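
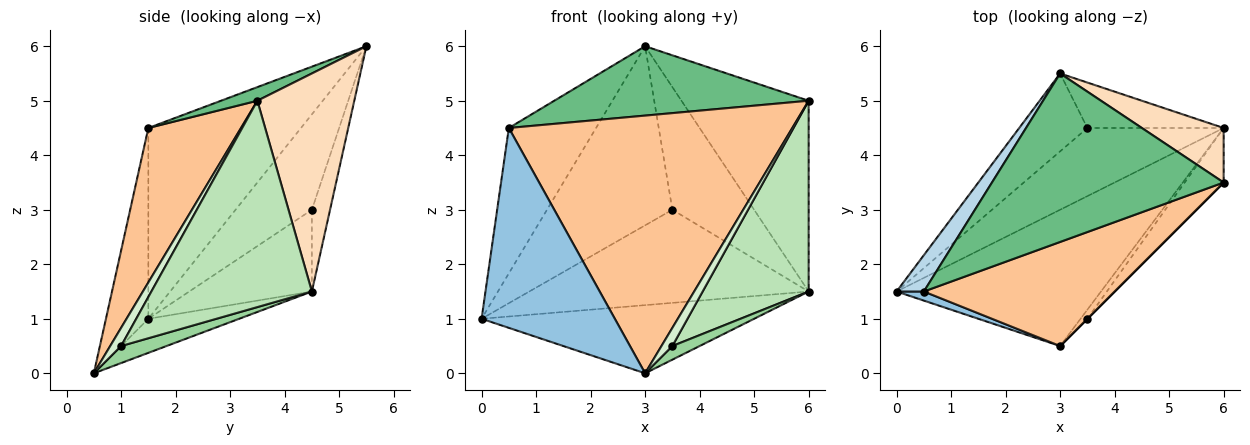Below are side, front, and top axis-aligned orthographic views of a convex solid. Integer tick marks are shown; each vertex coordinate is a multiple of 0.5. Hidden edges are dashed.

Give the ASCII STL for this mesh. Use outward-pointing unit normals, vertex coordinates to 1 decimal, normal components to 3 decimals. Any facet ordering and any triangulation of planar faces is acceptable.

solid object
 facet normal -0.147 0.442 -0.885
  outer loop
   vertex 3.0 0.5 0.0
   vertex 0.0 1.5 1.0
   vertex 6.0 4.5 1.5
  endloop
 endfacet
 facet normal -0.303 -0.952 0.043
  outer loop
   vertex 0.5 1.5 4.5
   vertex 0.0 1.5 1.0
   vertex 3.0 0.5 0.0
  endloop
 endfacet
 facet normal -0.862 0.492 0.123
  outer loop
   vertex 0.5 1.5 4.5
   vertex 3.0 5.5 6.0
   vertex 0.0 1.5 1.0
  endloop
 endfacet
 facet normal -0.334 0.761 -0.557
  outer loop
   vertex 3.5 4.5 3.0
   vertex 6.0 4.5 1.5
   vertex 0.0 1.5 1.0
  endloop
 endfacet
 facet normal -0.487 0.801 -0.348
  outer loop
   vertex 3.5 4.5 3.0
   vertex 0.0 1.5 1.0
   vertex 3.0 5.5 6.0
  endloop
 endfacet
 facet normal -0.204 0.918 -0.340
  outer loop
   vertex 3.5 4.5 3.0
   vertex 3.0 5.5 6.0
   vertex 6.0 4.5 1.5
  endloop
 endfacet
 facet normal 0.290 -0.887 0.358
  outer loop
   vertex 6.0 3.5 5.0
   vertex 0.5 1.5 4.5
   vertex 3.0 0.5 0.0
  endloop
 endfacet
 facet normal 0.591 0.776 0.222
  outer loop
   vertex 6.0 3.5 5.0
   vertex 6.0 4.5 1.5
   vertex 3.0 5.5 6.0
  endloop
 endfacet
 facet normal 0.054 -0.380 0.923
  outer loop
   vertex 6.0 3.5 5.0
   vertex 3.0 5.5 6.0
   vertex 0.5 1.5 4.5
  endloop
 endfacet
 facet normal 0.811 -0.487 -0.324
  outer loop
   vertex 3.5 1.0 0.5
   vertex 3.0 0.5 0.0
   vertex 6.0 4.5 1.5
  endloop
 endfacet
 facet normal 0.824 -0.544 -0.156
  outer loop
   vertex 3.5 1.0 0.5
   vertex 6.0 4.5 1.5
   vertex 6.0 3.5 5.0
  endloop
 endfacet
 facet normal 0.707 -0.707 0.000
  outer loop
   vertex 3.5 1.0 0.5
   vertex 6.0 3.5 5.0
   vertex 3.0 0.5 0.0
  endloop
 endfacet
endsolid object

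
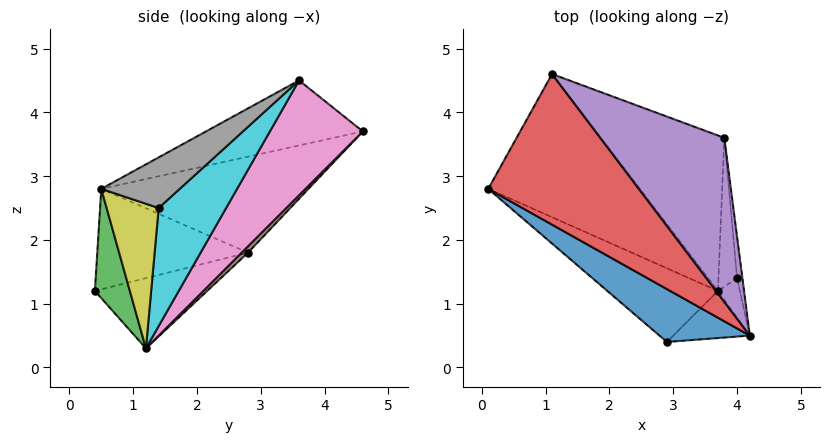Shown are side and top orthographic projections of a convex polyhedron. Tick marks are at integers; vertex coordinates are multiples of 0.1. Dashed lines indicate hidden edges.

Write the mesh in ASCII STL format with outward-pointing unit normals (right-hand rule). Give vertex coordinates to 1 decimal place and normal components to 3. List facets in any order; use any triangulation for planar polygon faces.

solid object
 facet normal -0.517 -0.719 0.465
  outer loop
   vertex 2.9 0.4 1.2
   vertex 4.2 0.5 2.8
   vertex 0.1 2.8 1.8
  endloop
 endfacet
 facet normal -0.495 -0.383 -0.780
  outer loop
   vertex 2.9 0.4 1.2
   vertex 0.1 2.8 1.8
   vertex 3.7 1.2 0.3
  endloop
 endfacet
 facet normal 0.462 -0.826 -0.324
  outer loop
   vertex 2.9 0.4 1.2
   vertex 3.7 1.2 0.3
   vertex 4.2 0.5 2.8
  endloop
 endfacet
 facet normal -0.463 -0.509 0.726
  outer loop
   vertex 1.1 4.6 3.7
   vertex 0.1 2.8 1.8
   vertex 4.2 0.5 2.8
  endloop
 endfacet
 facet normal -0.408 -0.479 0.777
  outer loop
   vertex 1.1 4.6 3.7
   vertex 4.2 0.5 2.8
   vertex 3.8 3.6 4.5
  endloop
 endfacet
 facet normal 0.029 0.718 -0.696
  outer loop
   vertex 1.1 4.6 3.7
   vertex 3.7 1.2 0.3
   vertex 0.1 2.8 1.8
  endloop
 endfacet
 facet normal 0.425 0.782 -0.457
  outer loop
   vertex 1.1 4.6 3.7
   vertex 3.8 3.6 4.5
   vertex 3.7 1.2 0.3
  endloop
 endfacet
 facet normal 0.978 0.183 -0.103
  outer loop
   vertex 4.0 1.4 2.5
   vertex 3.8 3.6 4.5
   vertex 4.2 0.5 2.8
  endloop
 endfacet
 facet normal 0.975 0.167 -0.148
  outer loop
   vertex 4.0 1.4 2.5
   vertex 4.2 0.5 2.8
   vertex 3.7 1.2 0.3
  endloop
 endfacet
 facet normal 0.962 0.225 -0.152
  outer loop
   vertex 4.0 1.4 2.5
   vertex 3.7 1.2 0.3
   vertex 3.8 3.6 4.5
  endloop
 endfacet
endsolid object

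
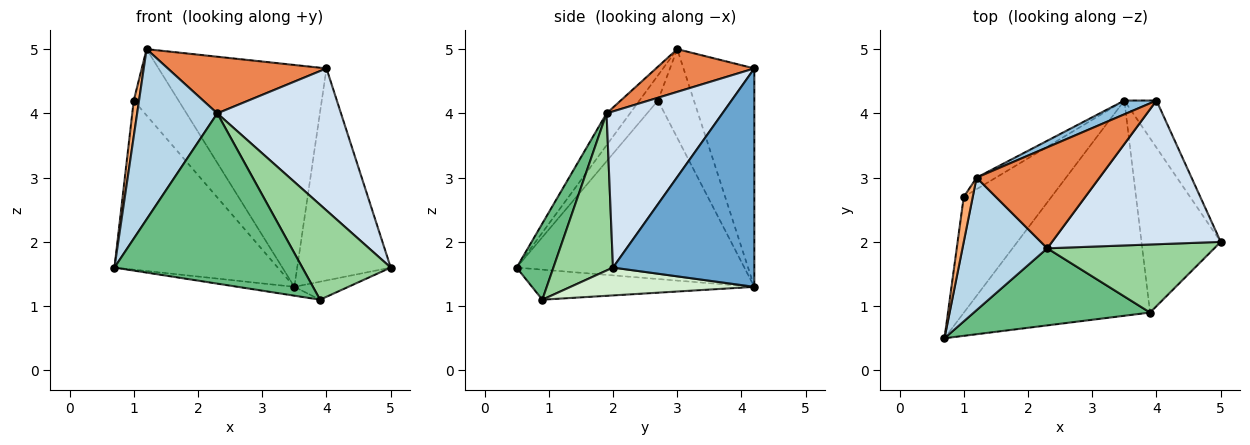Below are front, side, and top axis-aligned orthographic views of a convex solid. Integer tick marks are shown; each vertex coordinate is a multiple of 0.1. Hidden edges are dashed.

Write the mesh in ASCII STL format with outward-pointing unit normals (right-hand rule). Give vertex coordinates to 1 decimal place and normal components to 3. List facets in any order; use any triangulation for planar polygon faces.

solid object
 facet normal 0.828 0.548 -0.122
  outer loop
   vertex 3.5 4.2 1.3
   vertex 4.0 4.2 4.7
   vertex 5.0 2.0 1.6
  endloop
 endfacet
 facet normal -0.388 0.920 0.057
  outer loop
   vertex 3.5 4.2 1.3
   vertex 1.2 3.0 5.0
   vertex 4.0 4.2 4.7
  endloop
 endfacet
 facet normal -0.225 -0.769 0.598
  outer loop
   vertex 2.3 1.9 4.0
   vertex 1.2 3.0 5.0
   vertex 0.7 0.5 1.6
  endloop
 endfacet
 facet normal 0.550 -0.587 0.594
  outer loop
   vertex 2.3 1.9 4.0
   vertex 5.0 2.0 1.6
   vertex 4.0 4.2 4.7
  endloop
 endfacet
 facet normal 0.290 -0.468 0.834
  outer loop
   vertex 2.3 1.9 4.0
   vertex 4.0 4.2 4.7
   vertex 1.2 3.0 5.0
  endloop
 endfacet
 facet normal -0.909 -0.260 0.325
  outer loop
   vertex 1.0 2.7 4.2
   vertex 0.7 0.5 1.6
   vertex 1.2 3.0 5.0
  endloop
 endfacet
 facet normal -0.755 0.541 -0.371
  outer loop
   vertex 1.0 2.7 4.2
   vertex 3.5 4.2 1.3
   vertex 0.7 0.5 1.6
  endloop
 endfacet
 facet normal -0.620 0.773 -0.135
  outer loop
   vertex 1.0 2.7 4.2
   vertex 1.2 3.0 5.0
   vertex 3.5 4.2 1.3
  endloop
 endfacet
 facet normal 0.176 -0.897 0.406
  outer loop
   vertex 3.9 0.9 1.1
   vertex 2.3 1.9 4.0
   vertex 0.7 0.5 1.6
  endloop
 endfacet
 facet normal 0.481 -0.713 0.511
  outer loop
   vertex 3.9 0.9 1.1
   vertex 5.0 2.0 1.6
   vertex 2.3 1.9 4.0
  endloop
 endfacet
 facet normal -0.159 0.040 -0.986
  outer loop
   vertex 3.9 0.9 1.1
   vertex 0.7 0.5 1.6
   vertex 3.5 4.2 1.3
  endloop
 endfacet
 facet normal 0.330 0.097 -0.939
  outer loop
   vertex 3.9 0.9 1.1
   vertex 3.5 4.2 1.3
   vertex 5.0 2.0 1.6
  endloop
 endfacet
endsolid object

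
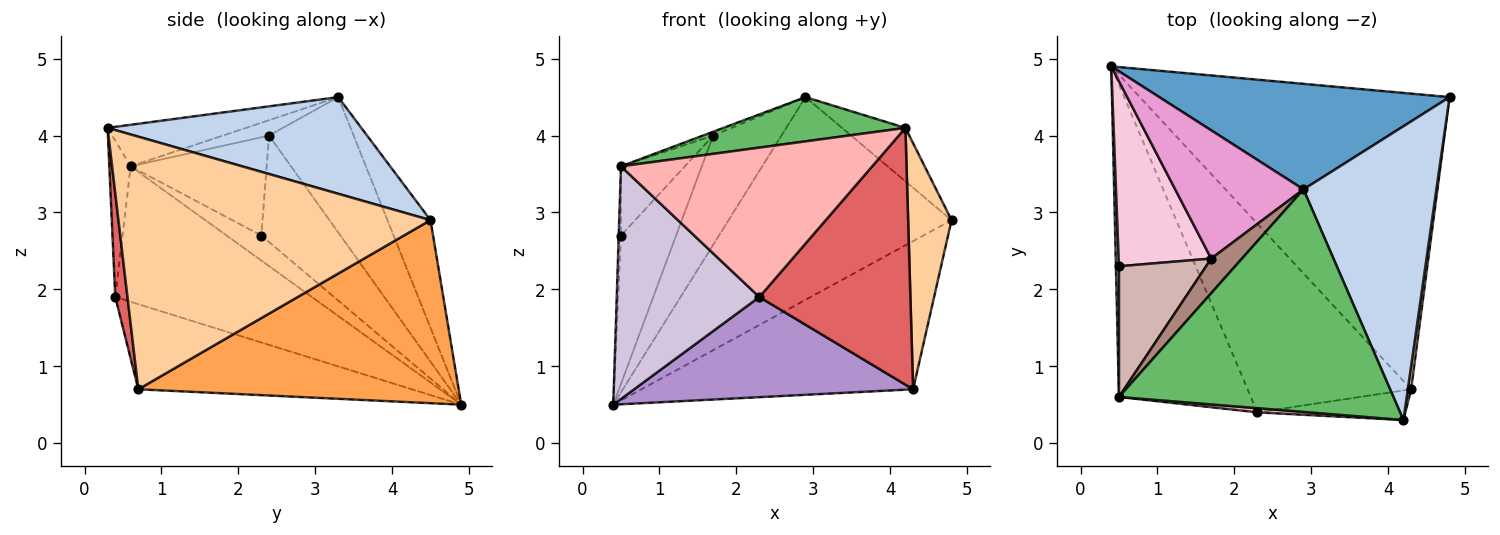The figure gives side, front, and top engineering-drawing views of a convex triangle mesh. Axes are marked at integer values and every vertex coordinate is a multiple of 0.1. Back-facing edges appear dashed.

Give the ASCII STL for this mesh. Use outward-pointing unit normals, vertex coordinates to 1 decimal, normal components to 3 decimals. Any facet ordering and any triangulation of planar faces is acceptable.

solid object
 facet normal -0.169 0.874 0.455
  outer loop
   vertex 2.9 3.3 4.5
   vertex 4.8 4.5 2.9
   vertex 0.4 4.9 0.5
  endloop
 endfacet
 facet normal 0.582 0.145 0.800
  outer loop
   vertex 2.9 3.3 4.5
   vertex 4.2 0.3 4.1
   vertex 4.8 4.5 2.9
  endloop
 endfacet
 facet normal 0.467 0.396 -0.790
  outer loop
   vertex 4.3 0.7 0.7
   vertex 0.4 4.9 0.5
   vertex 4.8 4.5 2.9
  endloop
 endfacet
 facet normal 0.990 -0.138 0.013
  outer loop
   vertex 4.3 0.7 0.7
   vertex 4.8 4.5 2.9
   vertex 4.2 0.3 4.1
  endloop
 endfacet
 facet normal -0.147 -0.193 0.970
  outer loop
   vertex 0.5 0.6 3.6
   vertex 4.2 0.3 4.1
   vertex 2.9 3.3 4.5
  endloop
 endfacet
 facet normal -0.991 0.064 0.120
  outer loop
   vertex 0.5 2.3 2.7
   vertex 0.4 4.9 0.5
   vertex 0.5 0.6 3.6
  endloop
 endfacet
 facet normal 0.080 -0.990 -0.114
  outer loop
   vertex 2.3 0.4 1.9
   vertex 4.3 0.7 0.7
   vertex 4.2 0.3 4.1
  endloop
 endfacet
 facet normal -0.085 -0.996 0.028
  outer loop
   vertex 2.3 0.4 1.9
   vertex 4.2 0.3 4.1
   vertex 0.5 0.6 3.6
  endloop
 endfacet
 facet normal -0.418 -0.426 -0.803
  outer loop
   vertex 2.3 0.4 1.9
   vertex 0.4 4.9 0.5
   vertex 4.3 0.7 0.7
  endloop
 endfacet
 facet normal -0.636 -0.461 -0.619
  outer loop
   vertex 2.3 0.4 1.9
   vertex 0.5 0.6 3.6
   vertex 0.4 4.9 0.5
  endloop
 endfacet
 facet normal -0.445 0.099 0.890
  outer loop
   vertex 1.7 2.4 4.0
   vertex 0.5 0.6 3.6
   vertex 2.9 3.3 4.5
  endloop
 endfacet
 facet normal -0.706 0.331 0.626
  outer loop
   vertex 1.7 2.4 4.0
   vertex 0.5 2.3 2.7
   vertex 0.5 0.6 3.6
  endloop
 endfacet
 facet normal -0.626 0.505 0.594
  outer loop
   vertex 1.7 2.4 4.0
   vertex 2.9 3.3 4.5
   vertex 0.4 4.9 0.5
  endloop
 endfacet
 facet normal -0.668 0.466 0.581
  outer loop
   vertex 1.7 2.4 4.0
   vertex 0.4 4.9 0.5
   vertex 0.5 2.3 2.7
  endloop
 endfacet
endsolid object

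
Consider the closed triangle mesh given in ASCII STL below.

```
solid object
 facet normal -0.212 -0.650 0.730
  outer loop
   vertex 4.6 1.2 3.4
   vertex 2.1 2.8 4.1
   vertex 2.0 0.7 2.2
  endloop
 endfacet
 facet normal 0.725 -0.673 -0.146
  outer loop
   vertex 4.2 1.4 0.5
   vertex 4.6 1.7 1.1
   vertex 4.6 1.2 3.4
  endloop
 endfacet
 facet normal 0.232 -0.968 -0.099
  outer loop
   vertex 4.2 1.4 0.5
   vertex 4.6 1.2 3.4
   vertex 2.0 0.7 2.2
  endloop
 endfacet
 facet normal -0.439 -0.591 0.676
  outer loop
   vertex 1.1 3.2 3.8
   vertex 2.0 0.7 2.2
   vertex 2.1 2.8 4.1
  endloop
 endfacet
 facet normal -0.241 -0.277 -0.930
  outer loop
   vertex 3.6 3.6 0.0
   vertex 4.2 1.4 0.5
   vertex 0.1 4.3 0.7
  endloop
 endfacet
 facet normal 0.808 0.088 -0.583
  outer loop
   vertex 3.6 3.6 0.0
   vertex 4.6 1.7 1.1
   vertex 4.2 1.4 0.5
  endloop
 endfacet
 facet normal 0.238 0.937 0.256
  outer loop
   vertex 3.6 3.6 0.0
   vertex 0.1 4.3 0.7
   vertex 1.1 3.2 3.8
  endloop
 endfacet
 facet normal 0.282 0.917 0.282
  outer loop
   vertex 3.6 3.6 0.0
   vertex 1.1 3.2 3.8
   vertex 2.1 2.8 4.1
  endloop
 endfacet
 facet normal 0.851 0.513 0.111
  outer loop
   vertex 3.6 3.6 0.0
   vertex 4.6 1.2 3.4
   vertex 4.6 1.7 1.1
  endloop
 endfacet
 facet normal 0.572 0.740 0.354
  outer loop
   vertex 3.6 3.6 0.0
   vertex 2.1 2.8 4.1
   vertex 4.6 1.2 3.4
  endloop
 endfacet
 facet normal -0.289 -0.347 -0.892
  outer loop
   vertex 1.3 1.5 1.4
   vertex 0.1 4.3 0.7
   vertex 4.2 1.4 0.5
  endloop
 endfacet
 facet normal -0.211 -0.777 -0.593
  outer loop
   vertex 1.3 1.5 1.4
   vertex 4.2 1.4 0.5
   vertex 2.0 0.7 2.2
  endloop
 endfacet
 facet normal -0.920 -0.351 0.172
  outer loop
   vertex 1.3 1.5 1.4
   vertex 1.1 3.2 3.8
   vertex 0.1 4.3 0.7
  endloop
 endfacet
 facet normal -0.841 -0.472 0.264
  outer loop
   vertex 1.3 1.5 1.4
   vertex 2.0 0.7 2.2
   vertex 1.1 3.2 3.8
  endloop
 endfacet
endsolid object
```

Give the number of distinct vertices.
9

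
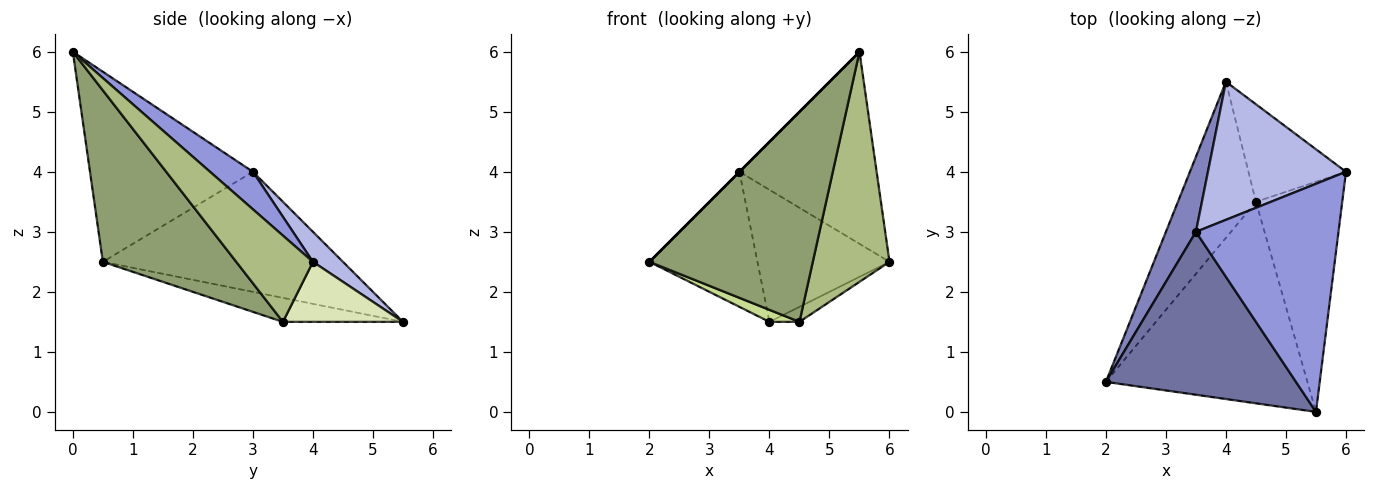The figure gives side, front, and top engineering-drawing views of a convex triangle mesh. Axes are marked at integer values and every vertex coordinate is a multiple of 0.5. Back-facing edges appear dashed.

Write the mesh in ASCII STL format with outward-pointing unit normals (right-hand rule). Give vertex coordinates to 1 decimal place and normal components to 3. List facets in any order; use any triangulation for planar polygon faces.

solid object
 facet normal -0.707 0.000 0.707
  outer loop
   vertex 3.5 3.0 4.0
   vertex 2.0 0.5 2.5
   vertex 5.5 0.0 6.0
  endloop
 endfacet
 facet normal -0.889 0.400 0.222
  outer loop
   vertex 3.5 3.0 4.0
   vertex 4.0 5.5 1.5
   vertex 2.0 0.5 2.5
  endloop
 endfacet
 facet normal 0.197 0.631 0.750
  outer loop
   vertex 3.5 3.0 4.0
   vertex 5.5 0.0 6.0
   vertex 6.0 4.0 2.5
  endloop
 endfacet
 facet normal 0.155 0.683 0.714
  outer loop
   vertex 3.5 3.0 4.0
   vertex 6.0 4.0 2.5
   vertex 4.0 5.5 1.5
  endloop
 endfacet
 facet normal 0.508 -0.622 -0.596
  outer loop
   vertex 4.5 3.5 1.5
   vertex 5.5 0.0 6.0
   vertex 2.0 0.5 2.5
  endloop
 endfacet
 facet normal 0.577 -0.577 -0.577
  outer loop
   vertex 4.5 3.5 1.5
   vertex 6.0 4.0 2.5
   vertex 5.5 0.0 6.0
  endloop
 endfacet
 facet normal -0.293 -0.073 -0.953
  outer loop
   vertex 4.5 3.5 1.5
   vertex 2.0 0.5 2.5
   vertex 4.0 5.5 1.5
  endloop
 endfacet
 facet normal 0.520 0.130 -0.844
  outer loop
   vertex 4.5 3.5 1.5
   vertex 4.0 5.5 1.5
   vertex 6.0 4.0 2.5
  endloop
 endfacet
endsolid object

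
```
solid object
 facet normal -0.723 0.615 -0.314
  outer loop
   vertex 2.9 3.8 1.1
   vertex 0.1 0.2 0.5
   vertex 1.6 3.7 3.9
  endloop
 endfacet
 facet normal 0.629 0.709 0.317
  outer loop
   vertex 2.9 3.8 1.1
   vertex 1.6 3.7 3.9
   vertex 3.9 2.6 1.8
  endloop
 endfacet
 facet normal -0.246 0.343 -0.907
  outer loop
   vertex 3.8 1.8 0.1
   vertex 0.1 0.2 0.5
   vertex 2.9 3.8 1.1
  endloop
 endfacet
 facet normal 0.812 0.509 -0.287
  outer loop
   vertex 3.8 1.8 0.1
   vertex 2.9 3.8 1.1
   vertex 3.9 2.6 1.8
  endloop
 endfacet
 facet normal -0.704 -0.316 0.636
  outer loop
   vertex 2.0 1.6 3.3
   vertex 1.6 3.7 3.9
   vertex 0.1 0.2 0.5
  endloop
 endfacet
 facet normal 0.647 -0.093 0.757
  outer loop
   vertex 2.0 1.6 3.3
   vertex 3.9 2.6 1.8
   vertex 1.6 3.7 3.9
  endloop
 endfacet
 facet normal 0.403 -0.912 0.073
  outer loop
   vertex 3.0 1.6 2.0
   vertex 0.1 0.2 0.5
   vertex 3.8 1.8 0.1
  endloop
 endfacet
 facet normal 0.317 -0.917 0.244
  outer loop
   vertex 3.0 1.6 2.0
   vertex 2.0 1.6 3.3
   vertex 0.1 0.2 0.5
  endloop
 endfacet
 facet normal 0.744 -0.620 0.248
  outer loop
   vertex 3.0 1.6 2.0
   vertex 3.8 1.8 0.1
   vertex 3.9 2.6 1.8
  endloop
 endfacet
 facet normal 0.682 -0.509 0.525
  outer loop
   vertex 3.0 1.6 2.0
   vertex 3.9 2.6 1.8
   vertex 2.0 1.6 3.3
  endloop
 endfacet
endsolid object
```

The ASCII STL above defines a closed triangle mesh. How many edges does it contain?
15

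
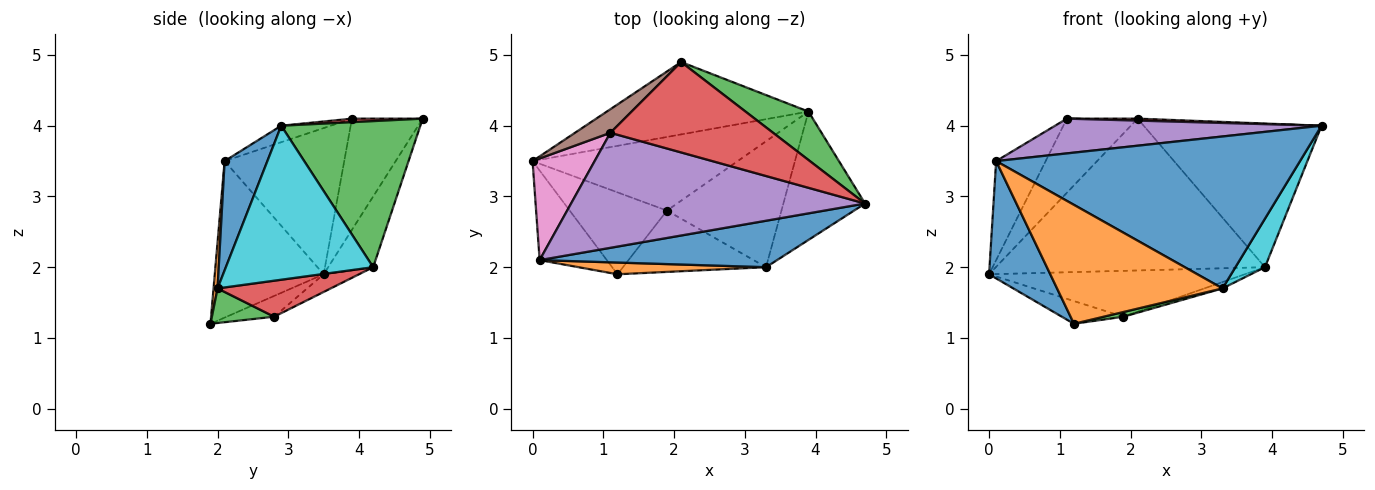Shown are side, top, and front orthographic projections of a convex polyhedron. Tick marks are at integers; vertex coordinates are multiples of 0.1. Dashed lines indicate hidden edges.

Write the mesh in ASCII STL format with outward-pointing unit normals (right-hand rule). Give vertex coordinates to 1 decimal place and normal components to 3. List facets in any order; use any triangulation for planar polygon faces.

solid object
 facet normal -0.816 -0.459 -0.351
  outer loop
   vertex 0.1 2.1 3.5
   vertex 0.0 3.5 1.9
   vertex 1.2 1.9 1.2
  endloop
 endfacet
 facet normal -0.149 0.893 -0.425
  outer loop
   vertex 3.9 4.2 2.0
   vertex 0.0 3.5 1.9
   vertex 2.1 4.9 4.1
  endloop
 endfacet
 facet normal 0.595 0.761 0.257
  outer loop
   vertex 3.9 4.2 2.0
   vertex 2.1 4.9 4.1
   vertex 4.7 2.9 4.0
  endloop
 endfacet
 facet normal 0.022 -0.022 1.000
  outer loop
   vertex 1.1 3.9 4.1
   vertex 4.7 2.9 4.0
   vertex 2.1 4.9 4.1
  endloop
 endfacet
 facet normal -0.054 -0.289 0.956
  outer loop
   vertex 1.1 3.9 4.1
   vertex 0.1 2.1 3.5
   vertex 4.7 2.9 4.0
  endloop
 endfacet
 facet normal -0.690 0.690 0.220
  outer loop
   vertex 1.1 3.9 4.1
   vertex 2.1 4.9 4.1
   vertex 0.0 3.5 1.9
  endloop
 endfacet
 facet normal -0.860 0.356 0.365
  outer loop
   vertex 1.1 3.9 4.1
   vertex 0.0 3.5 1.9
   vertex 0.1 2.1 3.5
  endloop
 endfacet
 facet normal -0.202 0.262 -0.944
  outer loop
   vertex 1.9 2.8 1.3
   vertex 1.2 1.9 1.2
   vertex 0.0 3.5 1.9
  endloop
 endfacet
 facet normal -0.073 0.527 -0.846
  outer loop
   vertex 1.9 2.8 1.3
   vertex 0.0 3.5 1.9
   vertex 3.9 4.2 2.0
  endloop
 endfacet
 facet normal 0.870 -0.174 -0.461
  outer loop
   vertex 3.3 2.0 1.7
   vertex 3.9 4.2 2.0
   vertex 4.7 2.9 4.0
  endloop
 endfacet
 facet normal 0.133 -0.948 0.290
  outer loop
   vertex 3.3 2.0 1.7
   vertex 4.7 2.9 4.0
   vertex 0.1 2.1 3.5
  endloop
 endfacet
 facet normal 0.024 -0.995 0.098
  outer loop
   vertex 3.3 2.0 1.7
   vertex 0.1 2.1 3.5
   vertex 1.2 1.9 1.2
  endloop
 endfacet
 facet normal 0.234 -0.075 -0.969
  outer loop
   vertex 3.3 2.0 1.7
   vertex 1.2 1.9 1.2
   vertex 1.9 2.8 1.3
  endloop
 endfacet
 facet normal 0.300 0.048 -0.953
  outer loop
   vertex 3.3 2.0 1.7
   vertex 1.9 2.8 1.3
   vertex 3.9 4.2 2.0
  endloop
 endfacet
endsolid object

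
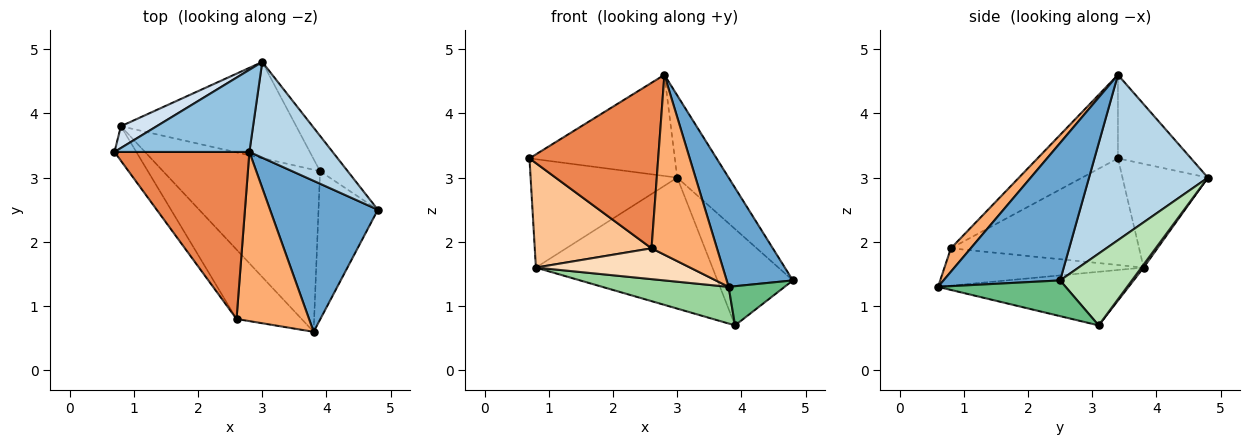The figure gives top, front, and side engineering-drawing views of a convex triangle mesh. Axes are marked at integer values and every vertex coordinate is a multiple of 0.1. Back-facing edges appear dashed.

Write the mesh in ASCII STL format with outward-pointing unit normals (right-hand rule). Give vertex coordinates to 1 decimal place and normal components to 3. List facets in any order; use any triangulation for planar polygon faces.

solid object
 facet normal 0.718 -0.408 0.564
  outer loop
   vertex 2.8 3.4 4.6
   vertex 3.8 0.6 1.3
   vertex 4.8 2.5 1.4
  endloop
 endfacet
 facet normal -0.364 0.723 0.587
  outer loop
   vertex 3.0 4.8 3.0
   vertex 0.7 3.4 3.3
   vertex 2.8 3.4 4.6
  endloop
 endfacet
 facet normal 0.833 0.360 0.419
  outer loop
   vertex 3.0 4.8 3.0
   vertex 2.8 3.4 4.6
   vertex 4.8 2.5 1.4
  endloop
 endfacet
 facet normal -0.496 0.851 0.171
  outer loop
   vertex 0.8 3.8 1.6
   vertex 0.7 3.4 3.3
   vertex 3.0 4.8 3.0
  endloop
 endfacet
 facet normal -0.403 -0.644 0.650
  outer loop
   vertex 2.6 0.8 1.9
   vertex 2.8 3.4 4.6
   vertex 0.7 3.4 3.3
  endloop
 endfacet
 facet normal 0.216 -0.711 0.669
  outer loop
   vertex 2.6 0.8 1.9
   vertex 3.8 0.6 1.3
   vertex 2.8 3.4 4.6
  endloop
 endfacet
 facet normal -0.837 -0.519 -0.171
  outer loop
   vertex 2.6 0.8 1.9
   vertex 0.7 3.4 3.3
   vertex 0.8 3.8 1.6
  endloop
 endfacet
 facet normal -0.465 -0.360 -0.809
  outer loop
   vertex 2.6 0.8 1.9
   vertex 0.8 3.8 1.6
   vertex 3.8 0.6 1.3
  endloop
 endfacet
 facet normal 0.503 -0.221 -0.836
  outer loop
   vertex 3.9 3.1 0.7
   vertex 4.8 2.5 1.4
   vertex 3.8 0.6 1.3
  endloop
 endfacet
 facet normal -0.316 -0.209 -0.925
  outer loop
   vertex 3.9 3.1 0.7
   vertex 3.8 0.6 1.3
   vertex 0.8 3.8 1.6
  endloop
 endfacet
 facet normal 0.666 0.700 -0.257
  outer loop
   vertex 3.9 3.1 0.7
   vertex 3.0 4.8 3.0
   vertex 4.8 2.5 1.4
  endloop
 endfacet
 facet normal 0.010 0.806 -0.592
  outer loop
   vertex 3.9 3.1 0.7
   vertex 0.8 3.8 1.6
   vertex 3.0 4.8 3.0
  endloop
 endfacet
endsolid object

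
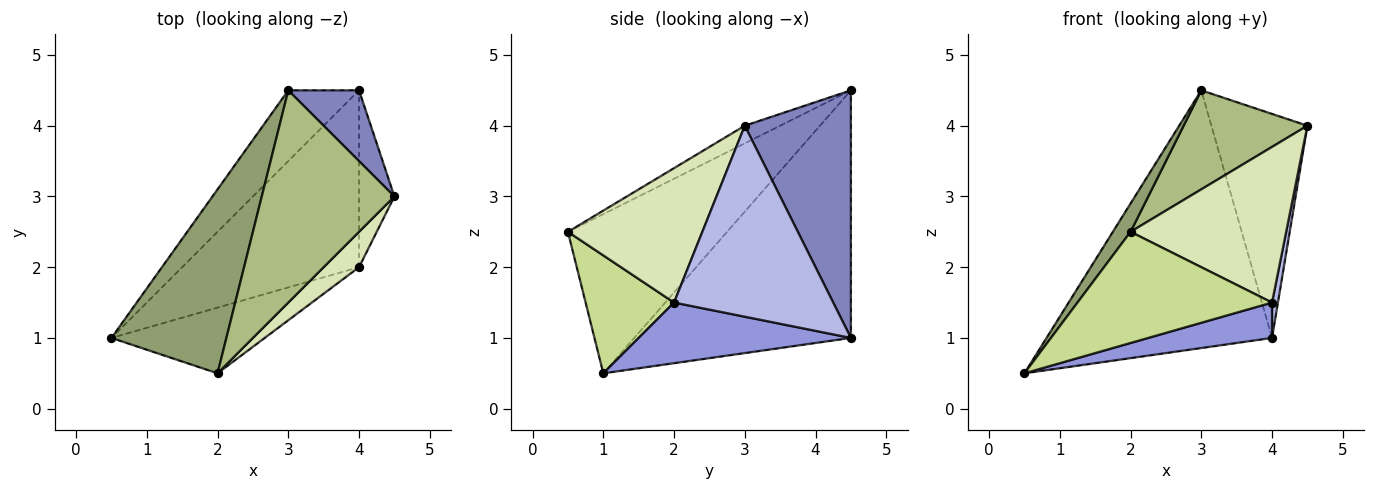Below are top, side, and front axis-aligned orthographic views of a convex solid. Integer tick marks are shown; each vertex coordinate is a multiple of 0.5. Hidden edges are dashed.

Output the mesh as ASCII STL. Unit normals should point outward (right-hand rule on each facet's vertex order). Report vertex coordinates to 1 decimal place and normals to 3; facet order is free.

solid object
 facet normal -0.680 0.707 -0.194
  outer loop
   vertex 4.0 4.5 1.0
   vertex 0.5 1.0 0.5
   vertex 3.0 4.5 4.5
  endloop
 endfacet
 facet normal 0.725 0.656 0.207
  outer loop
   vertex 4.0 4.5 1.0
   vertex 3.0 4.5 4.5
   vertex 4.5 3.0 4.0
  endloop
 endfacet
 facet normal 0.319 -0.186 -0.929
  outer loop
   vertex 4.0 2.0 1.5
   vertex 0.5 1.0 0.5
   vertex 4.0 4.5 1.0
  endloop
 endfacet
 facet normal 0.983 -0.036 -0.182
  outer loop
   vertex 4.0 2.0 1.5
   vertex 4.0 4.5 1.0
   vertex 4.5 3.0 4.0
  endloop
 endfacet
 facet normal -0.807 -0.090 0.583
  outer loop
   vertex 2.0 0.5 2.5
   vertex 3.0 4.5 4.5
   vertex 0.5 1.0 0.5
  endloop
 endfacet
 facet normal -0.120 -0.420 0.900
  outer loop
   vertex 2.0 0.5 2.5
   vertex 4.5 3.0 4.0
   vertex 3.0 4.5 4.5
  endloop
 endfacet
 facet normal 0.364 -0.802 -0.474
  outer loop
   vertex 2.0 0.5 2.5
   vertex 0.5 1.0 0.5
   vertex 4.0 2.0 1.5
  endloop
 endfacet
 facet normal 0.644 -0.746 0.170
  outer loop
   vertex 2.0 0.5 2.5
   vertex 4.0 2.0 1.5
   vertex 4.5 3.0 4.0
  endloop
 endfacet
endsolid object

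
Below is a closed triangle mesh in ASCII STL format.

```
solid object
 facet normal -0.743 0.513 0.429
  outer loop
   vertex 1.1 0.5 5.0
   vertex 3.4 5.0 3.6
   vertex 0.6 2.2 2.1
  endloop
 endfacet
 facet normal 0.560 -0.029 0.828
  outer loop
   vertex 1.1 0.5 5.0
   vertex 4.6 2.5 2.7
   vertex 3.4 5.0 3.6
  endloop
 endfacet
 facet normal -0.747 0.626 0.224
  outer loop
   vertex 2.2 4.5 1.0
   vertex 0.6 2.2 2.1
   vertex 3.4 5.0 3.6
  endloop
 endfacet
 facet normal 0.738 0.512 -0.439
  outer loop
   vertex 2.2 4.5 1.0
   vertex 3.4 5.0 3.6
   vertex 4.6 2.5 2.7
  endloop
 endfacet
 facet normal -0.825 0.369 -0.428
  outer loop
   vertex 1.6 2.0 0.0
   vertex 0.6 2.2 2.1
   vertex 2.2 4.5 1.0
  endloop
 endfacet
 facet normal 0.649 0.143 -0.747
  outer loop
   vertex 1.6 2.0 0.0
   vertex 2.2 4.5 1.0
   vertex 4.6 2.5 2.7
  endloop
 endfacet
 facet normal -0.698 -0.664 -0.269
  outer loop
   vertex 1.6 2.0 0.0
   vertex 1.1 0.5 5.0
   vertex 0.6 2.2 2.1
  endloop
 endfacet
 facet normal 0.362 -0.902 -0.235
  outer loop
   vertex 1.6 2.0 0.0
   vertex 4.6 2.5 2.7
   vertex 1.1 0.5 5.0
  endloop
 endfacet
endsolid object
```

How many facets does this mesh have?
8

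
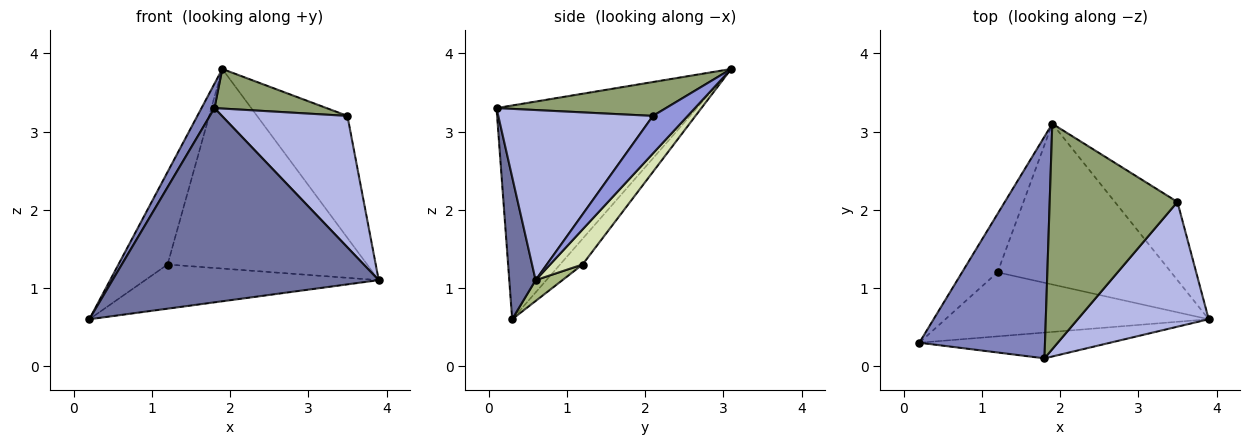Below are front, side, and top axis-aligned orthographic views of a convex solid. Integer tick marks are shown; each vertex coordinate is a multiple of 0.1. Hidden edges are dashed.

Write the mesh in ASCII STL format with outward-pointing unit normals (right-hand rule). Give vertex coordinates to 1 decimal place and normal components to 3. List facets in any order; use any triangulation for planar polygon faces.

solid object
 facet normal 0.098 -0.987 -0.131
  outer loop
   vertex 1.8 0.1 3.3
   vertex 0.2 0.3 0.6
   vertex 3.9 0.6 1.1
  endloop
 endfacet
 facet normal -0.861 -0.056 0.506
  outer loop
   vertex 1.8 0.1 3.3
   vertex 1.9 3.1 3.8
   vertex 0.2 0.3 0.6
  endloop
 endfacet
 facet normal 0.308 0.801 -0.513
  outer loop
   vertex 3.5 2.1 3.2
   vertex 3.9 0.6 1.1
   vertex 1.9 3.1 3.8
  endloop
 endfacet
 facet normal 0.666 -0.541 0.513
  outer loop
   vertex 3.5 2.1 3.2
   vertex 1.8 0.1 3.3
   vertex 3.9 0.6 1.1
  endloop
 endfacet
 facet normal 0.253 -0.167 0.953
  outer loop
   vertex 3.5 2.1 3.2
   vertex 1.9 3.1 3.8
   vertex 1.8 0.1 3.3
  endloop
 endfacet
 facet normal 0.065 0.567 -0.821
  outer loop
   vertex 1.2 1.2 1.3
   vertex 3.9 0.6 1.1
   vertex 0.2 0.3 0.6
  endloop
 endfacet
 facet normal -0.361 0.788 -0.498
  outer loop
   vertex 1.2 1.2 1.3
   vertex 0.2 0.3 0.6
   vertex 1.9 3.1 3.8
  endloop
 endfacet
 facet normal 0.126 0.773 -0.622
  outer loop
   vertex 1.2 1.2 1.3
   vertex 1.9 3.1 3.8
   vertex 3.9 0.6 1.1
  endloop
 endfacet
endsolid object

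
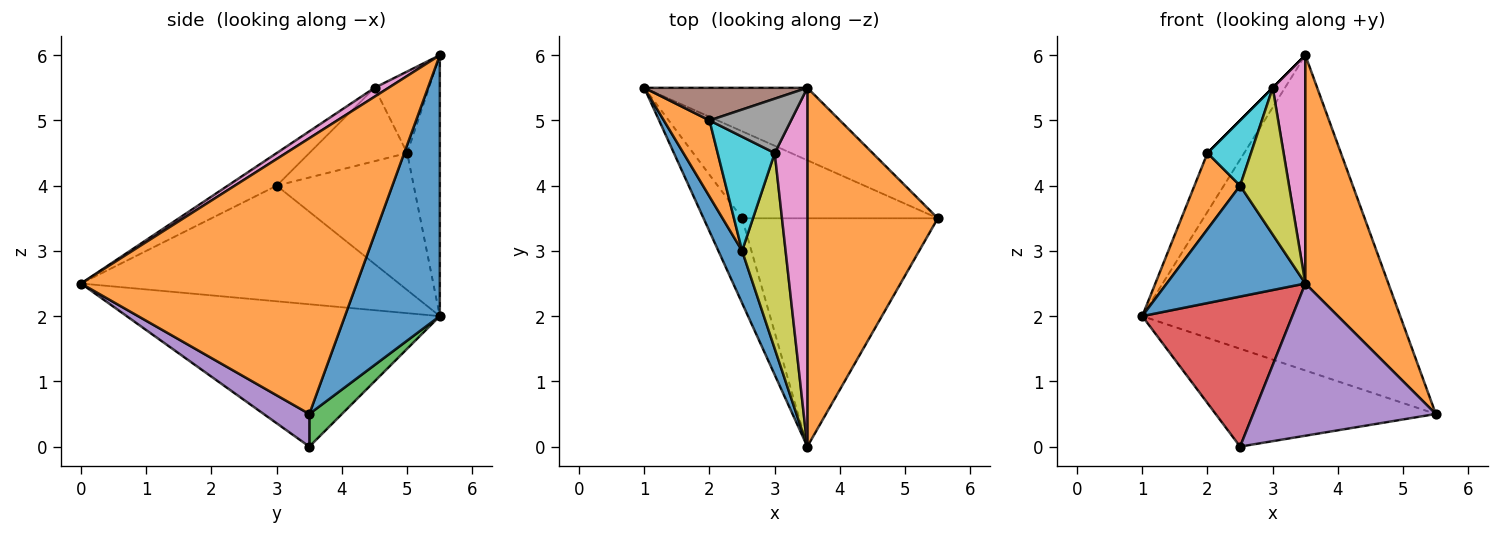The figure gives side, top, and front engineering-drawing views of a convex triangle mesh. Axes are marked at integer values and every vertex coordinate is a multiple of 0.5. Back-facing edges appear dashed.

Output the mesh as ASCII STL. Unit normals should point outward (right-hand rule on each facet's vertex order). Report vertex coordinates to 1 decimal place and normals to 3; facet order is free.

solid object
 facet normal 0.337 0.917 -0.211
  outer loop
   vertex 3.5 5.5 6.0
   vertex 5.5 3.5 0.5
   vertex 1.0 5.5 2.0
  endloop
 endfacet
 facet normal 0.872 -0.263 0.413
  outer loop
   vertex 3.5 5.5 6.0
   vertex 3.5 0.0 2.5
   vertex 5.5 3.5 0.5
  endloop
 endfacet
 facet normal 0.110 0.743 -0.660
  outer loop
   vertex 2.5 3.5 0.0
   vertex 1.0 5.5 2.0
   vertex 5.5 3.5 0.5
  endloop
 endfacet
 facet normal -0.876 -0.420 -0.237
  outer loop
   vertex 2.5 3.5 0.0
   vertex 3.5 0.0 2.5
   vertex 1.0 5.5 2.0
  endloop
 endfacet
 facet normal 0.137 -0.549 -0.824
  outer loop
   vertex 2.5 3.5 0.0
   vertex 5.5 3.5 0.5
   vertex 3.5 0.0 2.5
  endloop
 endfacet
 facet normal -0.614 0.690 0.383
  outer loop
   vertex 2.0 5.0 4.5
   vertex 3.5 5.5 6.0
   vertex 1.0 5.5 2.0
  endloop
 endfacet
 facet normal 0.224 -0.523 0.822
  outer loop
   vertex 3.0 4.5 5.5
   vertex 3.5 0.0 2.5
   vertex 3.5 5.5 6.0
  endloop
 endfacet
 facet normal -0.707 0.000 0.707
  outer loop
   vertex 3.0 4.5 5.5
   vertex 3.5 5.5 6.0
   vertex 2.0 5.0 4.5
  endloop
 endfacet
 facet normal -0.514 -0.514 0.686
  outer loop
   vertex 2.5 3.0 4.0
   vertex 3.5 0.0 2.5
   vertex 3.0 4.5 5.5
  endloop
 endfacet
 facet normal -0.745 -0.331 0.579
  outer loop
   vertex 2.5 3.0 4.0
   vertex 3.0 4.5 5.5
   vertex 2.0 5.0 4.5
  endloop
 endfacet
 facet normal -0.901 -0.393 0.185
  outer loop
   vertex 2.5 3.0 4.0
   vertex 1.0 5.5 2.0
   vertex 3.5 0.0 2.5
  endloop
 endfacet
 facet normal -0.905 -0.302 0.302
  outer loop
   vertex 2.5 3.0 4.0
   vertex 2.0 5.0 4.5
   vertex 1.0 5.5 2.0
  endloop
 endfacet
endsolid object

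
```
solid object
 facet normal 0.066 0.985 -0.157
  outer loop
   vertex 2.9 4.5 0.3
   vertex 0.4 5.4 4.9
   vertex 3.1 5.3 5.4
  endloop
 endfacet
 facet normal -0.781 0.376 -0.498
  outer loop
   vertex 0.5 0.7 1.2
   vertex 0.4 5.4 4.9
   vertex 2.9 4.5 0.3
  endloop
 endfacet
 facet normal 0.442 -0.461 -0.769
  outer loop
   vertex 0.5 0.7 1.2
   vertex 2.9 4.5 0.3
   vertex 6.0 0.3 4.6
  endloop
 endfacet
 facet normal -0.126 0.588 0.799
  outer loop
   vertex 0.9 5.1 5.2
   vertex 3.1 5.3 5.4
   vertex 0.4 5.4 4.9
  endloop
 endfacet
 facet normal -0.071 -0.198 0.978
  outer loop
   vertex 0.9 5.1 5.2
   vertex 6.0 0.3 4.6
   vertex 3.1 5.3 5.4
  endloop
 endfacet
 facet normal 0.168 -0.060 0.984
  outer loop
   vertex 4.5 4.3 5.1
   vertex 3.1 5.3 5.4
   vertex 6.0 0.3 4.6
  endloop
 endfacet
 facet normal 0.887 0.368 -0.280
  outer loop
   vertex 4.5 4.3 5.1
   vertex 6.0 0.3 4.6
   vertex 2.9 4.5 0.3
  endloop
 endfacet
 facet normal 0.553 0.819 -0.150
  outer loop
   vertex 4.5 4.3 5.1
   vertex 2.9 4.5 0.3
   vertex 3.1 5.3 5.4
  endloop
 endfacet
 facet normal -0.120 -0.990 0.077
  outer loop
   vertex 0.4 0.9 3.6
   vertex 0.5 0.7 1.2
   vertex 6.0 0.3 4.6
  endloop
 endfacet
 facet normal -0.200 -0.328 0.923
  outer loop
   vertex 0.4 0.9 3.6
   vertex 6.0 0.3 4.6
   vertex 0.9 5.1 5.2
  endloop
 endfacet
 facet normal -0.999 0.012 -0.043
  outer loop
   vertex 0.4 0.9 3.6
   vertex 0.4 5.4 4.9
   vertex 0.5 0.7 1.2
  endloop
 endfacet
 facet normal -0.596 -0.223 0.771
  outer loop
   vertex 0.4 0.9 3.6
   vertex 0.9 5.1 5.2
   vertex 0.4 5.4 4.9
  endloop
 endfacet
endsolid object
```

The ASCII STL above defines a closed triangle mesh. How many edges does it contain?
18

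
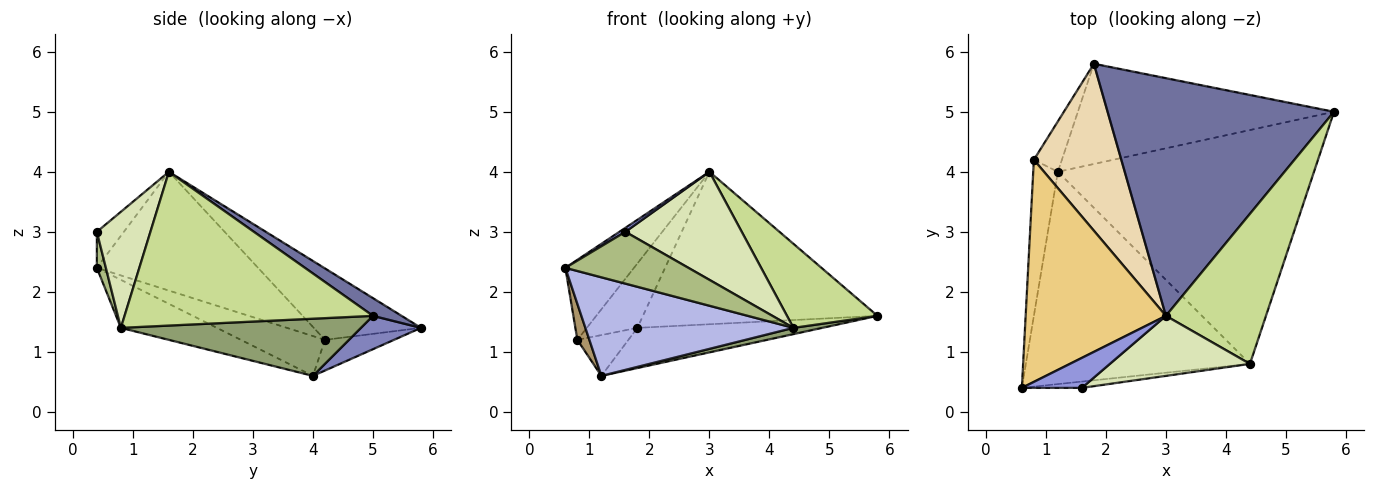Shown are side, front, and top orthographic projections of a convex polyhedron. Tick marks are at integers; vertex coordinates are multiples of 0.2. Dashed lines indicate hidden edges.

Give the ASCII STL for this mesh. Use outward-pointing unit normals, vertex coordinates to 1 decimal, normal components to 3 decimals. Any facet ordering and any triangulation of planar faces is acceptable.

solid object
 facet normal 0.066 0.539 0.840
  outer loop
   vertex 3.0 1.6 4.0
   vertex 5.8 5.0 1.6
   vertex 1.8 5.8 1.4
  endloop
 endfacet
 facet normal 0.120 0.370 -0.921
  outer loop
   vertex 1.2 4.0 0.6
   vertex 1.8 5.8 1.4
   vertex 5.8 5.0 1.6
  endloop
 endfacet
 facet normal -0.511 -0.114 0.852
  outer loop
   vertex 1.6 0.4 3.0
   vertex 3.0 1.6 4.0
   vertex 0.6 0.4 2.4
  endloop
 endfacet
 facet normal -0.191 -0.413 -0.890
  outer loop
   vertex 4.4 0.8 1.4
   vertex 0.6 0.4 2.4
   vertex 1.2 4.0 0.6
  endloop
 endfacet
 facet normal 0.218 -0.026 -0.976
  outer loop
   vertex 4.4 0.8 1.4
   vertex 1.2 4.0 0.6
   vertex 5.8 5.0 1.6
  endloop
 endfacet
 facet normal 0.072 -0.990 -0.121
  outer loop
   vertex 4.4 0.8 1.4
   vertex 1.6 0.4 3.0
   vertex 0.6 0.4 2.4
  endloop
 endfacet
 facet normal 0.802 -0.292 0.522
  outer loop
   vertex 4.4 0.8 1.4
   vertex 5.8 5.0 1.6
   vertex 3.0 1.6 4.0
  endloop
 endfacet
 facet normal 0.373 -0.811 0.451
  outer loop
   vertex 4.4 0.8 1.4
   vertex 3.0 1.6 4.0
   vertex 1.6 0.4 3.0
  endloop
 endfacet
 facet normal -0.844 -0.121 -0.523
  outer loop
   vertex 0.8 4.2 1.2
   vertex 1.2 4.0 0.6
   vertex 0.6 0.4 2.4
  endloop
 endfacet
 facet normal -0.648 0.479 -0.592
  outer loop
   vertex 0.8 4.2 1.2
   vertex 1.8 5.8 1.4
   vertex 1.2 4.0 0.6
  endloop
 endfacet
 facet normal -0.623 0.265 0.736
  outer loop
   vertex 0.8 4.2 1.2
   vertex 0.6 0.4 2.4
   vertex 3.0 1.6 4.0
  endloop
 endfacet
 facet normal -0.606 0.286 0.742
  outer loop
   vertex 0.8 4.2 1.2
   vertex 3.0 1.6 4.0
   vertex 1.8 5.8 1.4
  endloop
 endfacet
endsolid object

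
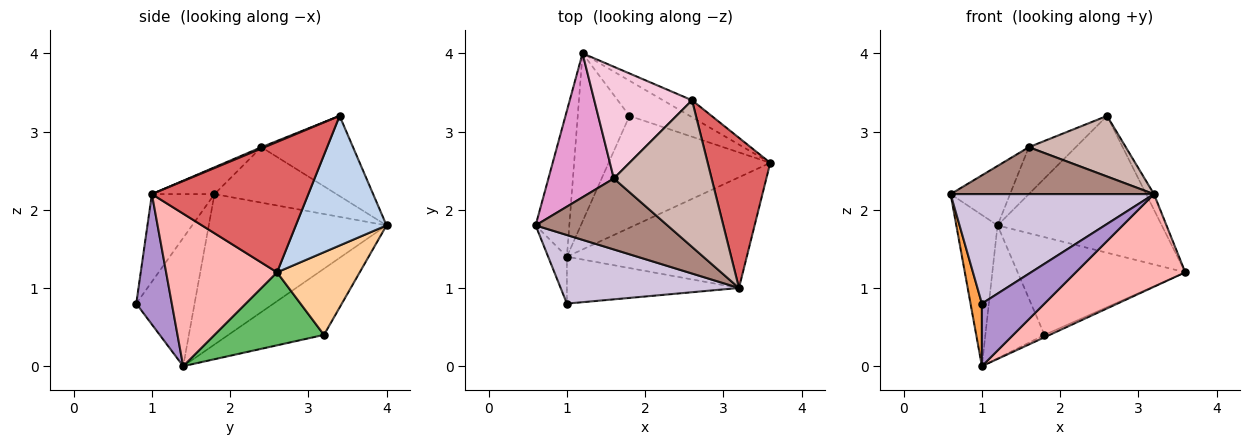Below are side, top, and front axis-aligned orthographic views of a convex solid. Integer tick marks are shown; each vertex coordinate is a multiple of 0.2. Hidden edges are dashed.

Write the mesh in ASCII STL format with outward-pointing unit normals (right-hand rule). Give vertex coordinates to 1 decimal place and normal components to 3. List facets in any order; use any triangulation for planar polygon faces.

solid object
 facet normal -0.952 0.221 -0.213
  outer loop
   vertex 1.0 1.4 0.0
   vertex 0.6 1.8 2.2
   vertex 1.2 4.0 1.8
  endloop
 endfacet
 facet normal 0.481 0.870 -0.108
  outer loop
   vertex 2.6 3.4 3.2
   vertex 3.6 2.6 1.2
   vertex 1.2 4.0 1.8
  endloop
 endfacet
 facet normal -0.972 -0.190 -0.142
  outer loop
   vertex 1.0 0.8 0.8
   vertex 0.6 1.8 2.2
   vertex 1.0 1.4 0.0
  endloop
 endfacet
 facet normal 0.421 0.853 -0.307
  outer loop
   vertex 1.8 3.2 0.4
   vertex 1.2 4.0 1.8
   vertex 3.6 2.6 1.2
  endloop
 endfacet
 facet normal 0.412 0.020 -0.911
  outer loop
   vertex 1.8 3.2 0.4
   vertex 3.6 2.6 1.2
   vertex 1.0 1.4 0.0
  endloop
 endfacet
 facet normal -0.708 0.438 -0.554
  outer loop
   vertex 1.8 3.2 0.4
   vertex 1.0 1.4 0.0
   vertex 1.2 4.0 1.8
  endloop
 endfacet
 facet normal 0.901 0.045 0.432
  outer loop
   vertex 3.2 1.0 2.2
   vertex 3.6 2.6 1.2
   vertex 2.6 3.4 3.2
  endloop
 endfacet
 facet normal 0.545 -0.538 -0.643
  outer loop
   vertex 3.2 1.0 2.2
   vertex 1.0 1.4 0.0
   vertex 3.6 2.6 1.2
  endloop
 endfacet
 facet normal 0.414 -0.728 -0.546
  outer loop
   vertex 3.2 1.0 2.2
   vertex 1.0 0.8 0.8
   vertex 1.0 1.4 0.0
  endloop
 endfacet
 facet normal -0.252 -0.820 0.514
  outer loop
   vertex 3.2 1.0 2.2
   vertex 0.6 1.8 2.2
   vertex 1.0 0.8 0.8
  endloop
 endfacet
 facet normal -0.167 -0.544 0.822
  outer loop
   vertex 1.6 2.4 2.8
   vertex 0.6 1.8 2.2
   vertex 3.2 1.0 2.2
  endloop
 endfacet
 facet normal 0.012 -0.382 0.924
  outer loop
   vertex 1.6 2.4 2.8
   vertex 3.2 1.0 2.2
   vertex 2.6 3.4 3.2
  endloop
 endfacet
 facet normal -0.617 0.300 0.728
  outer loop
   vertex 1.6 2.4 2.8
   vertex 1.2 4.0 1.8
   vertex 0.6 1.8 2.2
  endloop
 endfacet
 facet normal -0.603 0.309 0.735
  outer loop
   vertex 1.6 2.4 2.8
   vertex 2.6 3.4 3.2
   vertex 1.2 4.0 1.8
  endloop
 endfacet
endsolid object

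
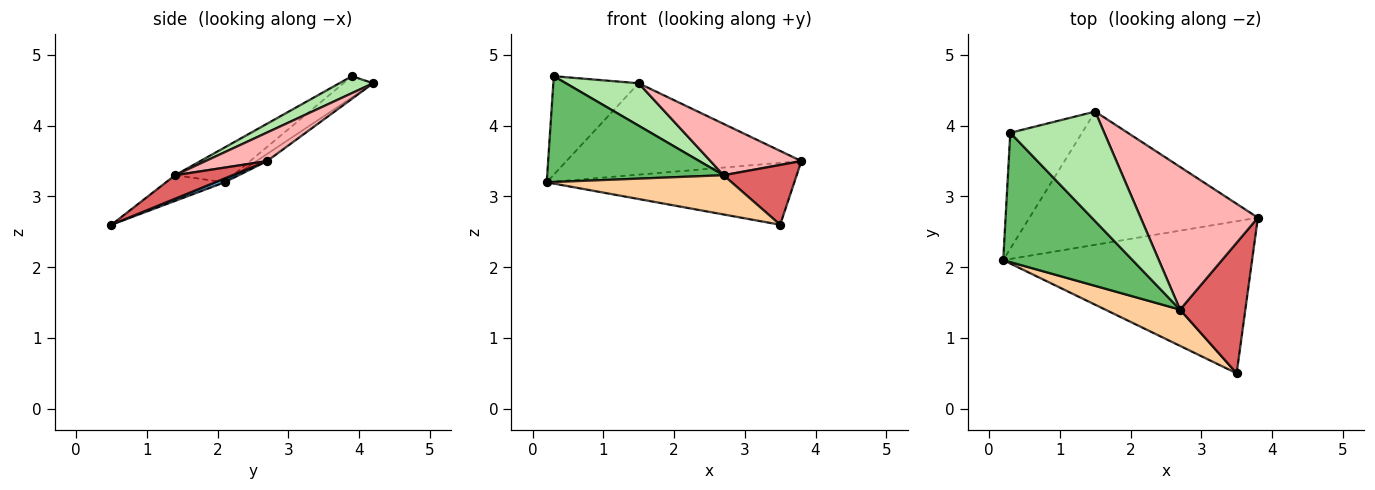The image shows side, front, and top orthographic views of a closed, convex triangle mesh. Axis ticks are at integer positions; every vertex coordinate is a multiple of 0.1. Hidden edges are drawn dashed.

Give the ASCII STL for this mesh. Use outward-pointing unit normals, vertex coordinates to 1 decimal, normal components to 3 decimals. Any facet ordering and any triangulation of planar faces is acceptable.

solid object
 facet normal 0.014 0.377 -0.926
  outer loop
   vertex 3.5 0.5 2.6
   vertex 0.2 2.1 3.2
   vertex 3.8 2.7 3.5
  endloop
 endfacet
 facet normal -0.026 0.565 -0.824
  outer loop
   vertex 1.5 4.2 4.6
   vertex 3.8 2.7 3.5
   vertex 0.2 2.1 3.2
  endloop
 endfacet
 facet normal -0.220 0.632 -0.743
  outer loop
   vertex 1.5 4.2 4.6
   vertex 0.2 2.1 3.2
   vertex 0.3 3.9 4.7
  endloop
 endfacet
 facet normal -0.227 -0.716 0.661
  outer loop
   vertex 2.7 1.4 3.3
   vertex 0.2 2.1 3.2
   vertex 3.5 0.5 2.6
  endloop
 endfacet
 facet normal -0.204 -0.620 0.758
  outer loop
   vertex 2.7 1.4 3.3
   vertex 0.3 3.9 4.7
   vertex 0.2 2.1 3.2
  endloop
 endfacet
 facet normal 0.166 -0.356 0.920
  outer loop
   vertex 2.7 1.4 3.3
   vertex 1.5 4.2 4.6
   vertex 0.3 3.9 4.7
  endloop
 endfacet
 facet normal 0.311 -0.396 0.864
  outer loop
   vertex 2.7 1.4 3.3
   vertex 3.5 0.5 2.6
   vertex 3.8 2.7 3.5
  endloop
 endfacet
 facet normal 0.223 -0.330 0.917
  outer loop
   vertex 2.7 1.4 3.3
   vertex 3.8 2.7 3.5
   vertex 1.5 4.2 4.6
  endloop
 endfacet
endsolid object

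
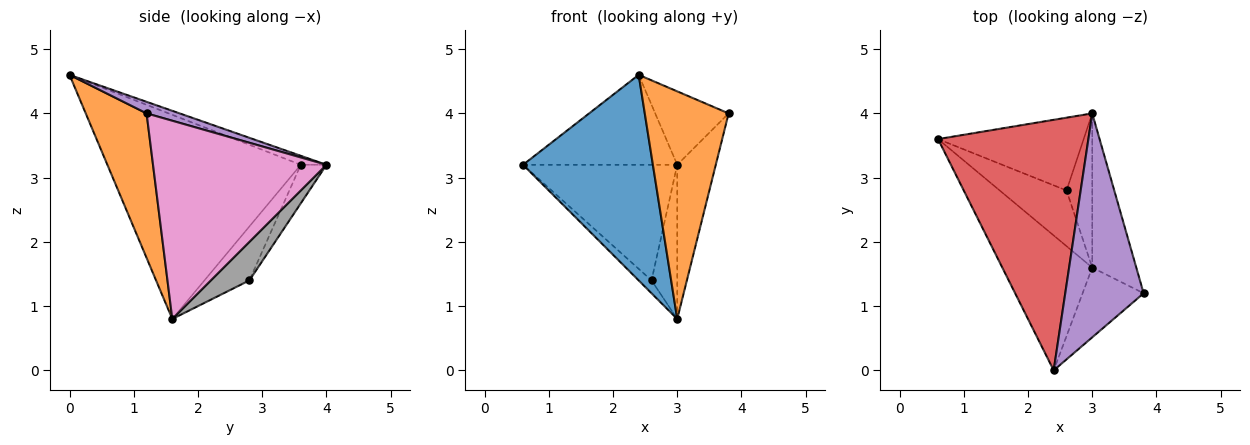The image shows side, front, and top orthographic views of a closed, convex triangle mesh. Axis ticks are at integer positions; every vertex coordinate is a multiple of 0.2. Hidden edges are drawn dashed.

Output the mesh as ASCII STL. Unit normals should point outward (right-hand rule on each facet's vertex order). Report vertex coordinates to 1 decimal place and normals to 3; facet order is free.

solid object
 facet normal -0.780 -0.523 -0.344
  outer loop
   vertex 3.0 1.6 0.8
   vertex 2.4 0.0 4.6
   vertex 0.6 3.6 3.2
  endloop
 endfacet
 facet normal 0.570 -0.786 -0.241
  outer loop
   vertex 3.0 1.6 0.8
   vertex 3.8 1.2 4.0
   vertex 2.4 0.0 4.6
  endloop
 endfacet
 facet normal -0.618 0.177 -0.766
  outer loop
   vertex 2.6 2.8 1.4
   vertex 3.0 1.6 0.8
   vertex 0.6 3.6 3.2
  endloop
 endfacet
 facet normal -0.056 0.337 0.940
  outer loop
   vertex 3.0 4.0 3.2
   vertex 0.6 3.6 3.2
   vertex 2.4 0.0 4.6
  endloop
 endfacet
 facet normal 0.139 0.309 0.941
  outer loop
   vertex 3.0 4.0 3.2
   vertex 2.4 0.0 4.6
   vertex 3.8 1.2 4.0
  endloop
 endfacet
 facet normal -0.140 0.838 -0.528
  outer loop
   vertex 3.0 4.0 3.2
   vertex 2.6 2.8 1.4
   vertex 0.6 3.6 3.2
  endloop
 endfacet
 facet normal 0.954 0.212 -0.212
  outer loop
   vertex 3.0 4.0 3.2
   vertex 3.8 1.2 4.0
   vertex 3.0 1.6 0.8
  endloop
 endfacet
 facet normal 0.728 0.485 -0.485
  outer loop
   vertex 3.0 4.0 3.2
   vertex 3.0 1.6 0.8
   vertex 2.6 2.8 1.4
  endloop
 endfacet
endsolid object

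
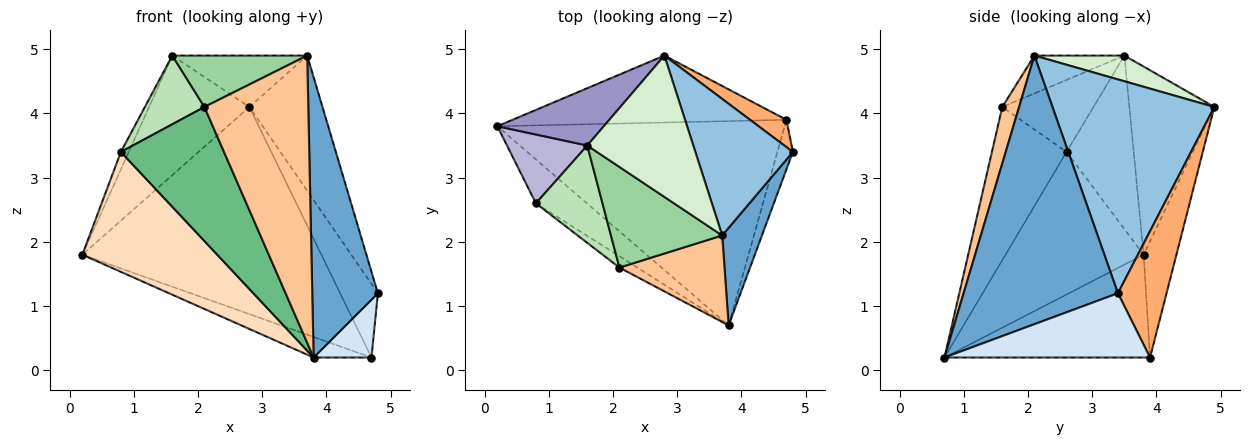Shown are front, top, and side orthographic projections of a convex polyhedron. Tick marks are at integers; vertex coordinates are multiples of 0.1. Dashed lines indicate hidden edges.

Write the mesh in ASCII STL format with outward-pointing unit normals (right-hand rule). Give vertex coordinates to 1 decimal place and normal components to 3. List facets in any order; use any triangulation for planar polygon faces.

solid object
 facet normal 0.912 -0.388 0.135
  outer loop
   vertex 3.7 2.1 4.9
   vertex 3.8 0.7 0.2
   vertex 4.8 3.4 1.2
  endloop
 endfacet
 facet normal 0.842 0.380 0.384
  outer loop
   vertex 2.8 4.9 4.1
   vertex 3.7 2.1 4.9
   vertex 4.8 3.4 1.2
  endloop
 endfacet
 facet normal -0.335 0.094 -0.937
  outer loop
   vertex 4.7 3.9 0.2
   vertex 3.8 0.7 0.2
   vertex 0.2 3.8 1.8
  endloop
 endfacet
 facet normal 0.938 -0.264 -0.226
  outer loop
   vertex 4.7 3.9 0.2
   vertex 4.8 3.4 1.2
   vertex 3.8 0.7 0.2
  endloop
 endfacet
 facet normal -0.129 0.944 -0.305
  outer loop
   vertex 4.7 3.9 0.2
   vertex 0.2 3.8 1.8
   vertex 2.8 4.9 4.1
  endloop
 endfacet
 facet normal 0.770 0.598 0.222
  outer loop
   vertex 4.7 3.9 0.2
   vertex 2.8 4.9 4.1
   vertex 4.8 3.4 1.2
  endloop
 endfacet
 facet normal 0.153 -0.946 0.285
  outer loop
   vertex 2.1 1.6 4.1
   vertex 3.8 0.7 0.2
   vertex 3.7 2.1 4.9
  endloop
 endfacet
 facet normal -0.693 -0.677 -0.248
  outer loop
   vertex 0.8 2.6 3.4
   vertex 0.2 3.8 1.8
   vertex 3.8 0.7 0.2
  endloop
 endfacet
 facet normal -0.585 -0.808 -0.068
  outer loop
   vertex 0.8 2.6 3.4
   vertex 3.8 0.7 0.2
   vertex 2.1 1.6 4.1
  endloop
 endfacet
 facet normal -0.290 -0.435 0.852
  outer loop
   vertex 1.6 3.5 4.9
   vertex 2.1 1.6 4.1
   vertex 3.7 2.1 4.9
  endloop
 endfacet
 facet normal -0.662 -0.432 0.612
  outer loop
   vertex 1.6 3.5 4.9
   vertex 0.8 2.6 3.4
   vertex 2.1 1.6 4.1
  endloop
 endfacet
 facet normal 0.222 0.333 0.916
  outer loop
   vertex 1.6 3.5 4.9
   vertex 3.7 2.1 4.9
   vertex 2.8 4.9 4.1
  endloop
 endfacet
 facet normal -0.607 0.717 0.343
  outer loop
   vertex 1.6 3.5 4.9
   vertex 2.8 4.9 4.1
   vertex 0.2 3.8 1.8
  endloop
 endfacet
 facet normal -0.902 0.106 0.418
  outer loop
   vertex 1.6 3.5 4.9
   vertex 0.2 3.8 1.8
   vertex 0.8 2.6 3.4
  endloop
 endfacet
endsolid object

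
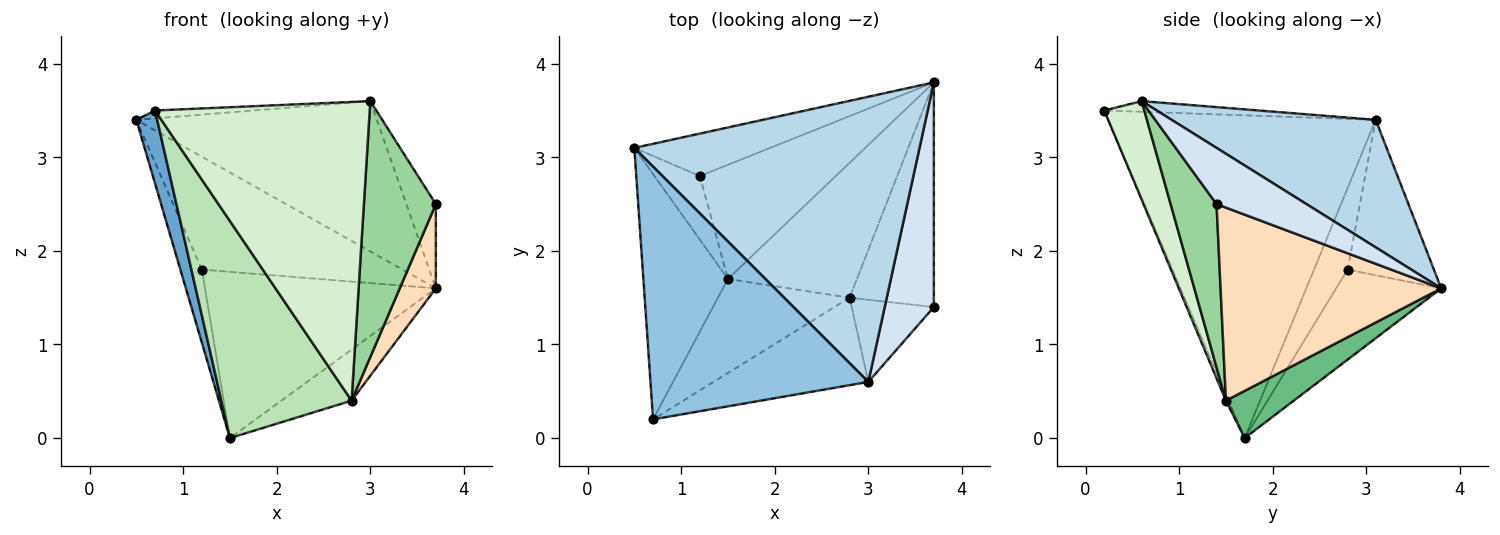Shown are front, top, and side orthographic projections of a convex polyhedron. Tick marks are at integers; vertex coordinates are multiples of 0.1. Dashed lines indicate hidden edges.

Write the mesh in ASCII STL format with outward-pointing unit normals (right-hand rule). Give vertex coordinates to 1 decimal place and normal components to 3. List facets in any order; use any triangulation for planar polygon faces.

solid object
 facet normal -0.965 -0.075 -0.253
  outer loop
   vertex 1.5 1.7 0.0
   vertex 0.7 0.2 3.5
   vertex 0.5 3.1 3.4
  endloop
 endfacet
 facet normal -0.049 0.031 0.998
  outer loop
   vertex 3.0 0.6 3.6
   vertex 0.5 3.1 3.4
   vertex 0.7 0.2 3.5
  endloop
 endfacet
 facet normal 0.368 0.434 0.823
  outer loop
   vertex 3.0 0.6 3.6
   vertex 3.7 3.8 1.6
   vertex 0.5 3.1 3.4
  endloop
 endfacet
 facet normal 0.731 0.240 0.639
  outer loop
   vertex 3.0 0.6 3.6
   vertex 3.7 1.4 2.5
   vertex 3.7 3.8 1.6
  endloop
 endfacet
 facet normal -0.763 0.488 -0.425
  outer loop
   vertex 1.2 2.8 1.8
   vertex 1.5 1.7 0.0
   vertex 0.5 3.1 3.4
  endloop
 endfacet
 facet normal -0.373 0.868 -0.326
  outer loop
   vertex 1.2 2.8 1.8
   vertex 0.5 3.1 3.4
   vertex 3.7 3.8 1.6
  endloop
 endfacet
 facet normal -0.351 0.772 -0.530
  outer loop
   vertex 1.2 2.8 1.8
   vertex 3.7 3.8 1.6
   vertex 1.5 1.7 0.0
  endloop
 endfacet
 facet normal 0.906 -0.148 -0.396
  outer loop
   vertex 2.8 1.5 0.4
   vertex 3.7 3.8 1.6
   vertex 3.7 1.4 2.5
  endloop
 endfacet
 facet normal 0.324 0.335 -0.885
  outer loop
   vertex 2.8 1.5 0.4
   vertex 1.5 1.7 0.0
   vertex 3.7 3.8 1.6
  endloop
 endfacet
 facet normal 0.519 -0.814 -0.261
  outer loop
   vertex 2.8 1.5 0.4
   vertex 3.7 1.4 2.5
   vertex 3.0 0.6 3.6
  endloop
 endfacet
 facet normal -0.019 -0.917 -0.397
  outer loop
   vertex 2.8 1.5 0.4
   vertex 0.7 0.2 3.5
   vertex 1.5 1.7 0.0
  endloop
 endfacet
 facet normal 0.176 -0.945 -0.277
  outer loop
   vertex 2.8 1.5 0.4
   vertex 3.0 0.6 3.6
   vertex 0.7 0.2 3.5
  endloop
 endfacet
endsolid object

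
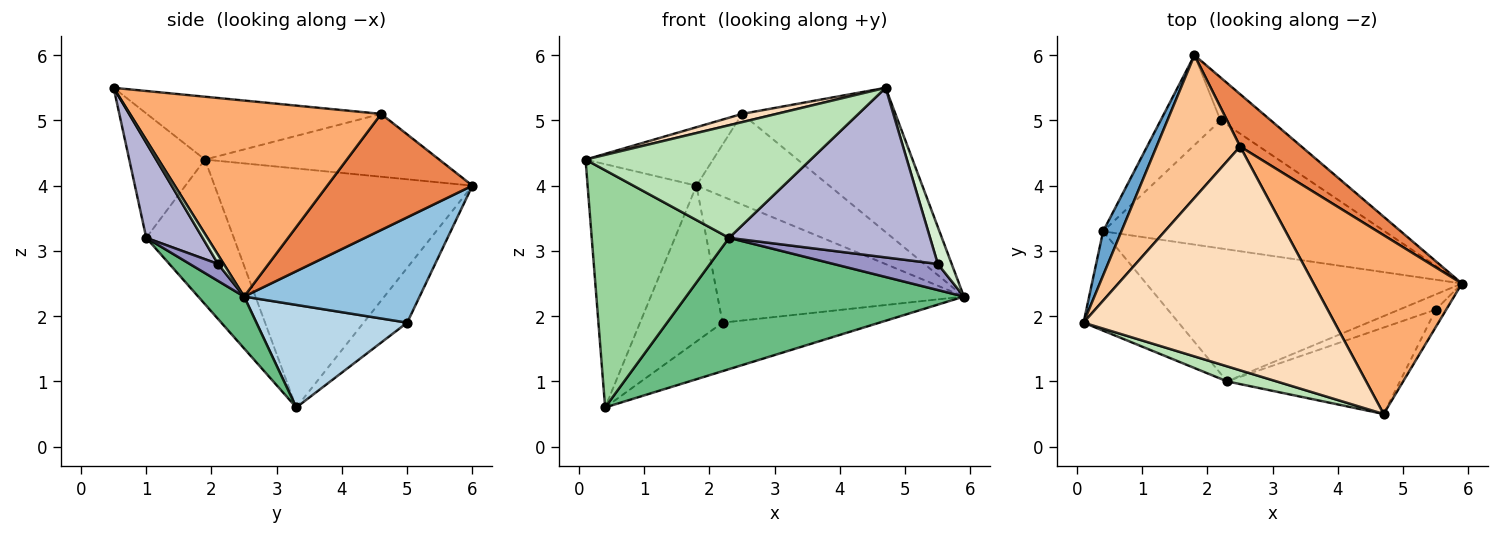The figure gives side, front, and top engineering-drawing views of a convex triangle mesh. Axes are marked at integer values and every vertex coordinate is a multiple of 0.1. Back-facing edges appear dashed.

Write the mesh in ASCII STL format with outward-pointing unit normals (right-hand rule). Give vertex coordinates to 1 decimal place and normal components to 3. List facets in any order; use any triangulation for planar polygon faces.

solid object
 facet normal -0.919 0.388 0.070
  outer loop
   vertex 0.4 3.3 0.6
   vertex 0.1 1.9 4.4
   vertex 1.8 6.0 4.0
  endloop
 endfacet
 facet normal 0.559 0.785 -0.267
  outer loop
   vertex 2.2 5.0 1.9
   vertex 1.8 6.0 4.0
   vertex 5.9 2.5 2.3
  endloop
 endfacet
 facet normal 0.322 0.336 -0.885
  outer loop
   vertex 2.2 5.0 1.9
   vertex 5.9 2.5 2.3
   vertex 0.4 3.3 0.6
  endloop
 endfacet
 facet normal -0.416 0.788 -0.454
  outer loop
   vertex 2.2 5.0 1.9
   vertex 0.4 3.3 0.6
   vertex 1.8 6.0 4.0
  endloop
 endfacet
 facet normal 0.687 0.629 0.363
  outer loop
   vertex 2.5 4.6 5.1
   vertex 5.9 2.5 2.3
   vertex 1.8 6.0 4.0
  endloop
 endfacet
 facet normal 0.717 0.438 0.542
  outer loop
   vertex 2.5 4.6 5.1
   vertex 4.7 0.5 5.5
   vertex 5.9 2.5 2.3
  endloop
 endfacet
 facet normal -0.571 0.311 0.759
  outer loop
   vertex 2.5 4.6 5.1
   vertex 1.8 6.0 4.0
   vertex 0.1 1.9 4.4
  endloop
 endfacet
 facet normal -0.243 -0.036 0.969
  outer loop
   vertex 2.5 4.6 5.1
   vertex 0.1 1.9 4.4
   vertex 4.7 0.5 5.5
  endloop
 endfacet
 facet normal 0.116 -0.700 -0.704
  outer loop
   vertex 2.3 1.0 3.2
   vertex 0.4 3.3 0.6
   vertex 5.9 2.5 2.3
  endloop
 endfacet
 facet normal -0.507 -0.795 -0.333
  outer loop
   vertex 2.3 1.0 3.2
   vertex 0.1 1.9 4.4
   vertex 0.4 3.3 0.6
  endloop
 endfacet
 facet normal -0.316 -0.940 0.126
  outer loop
   vertex 2.3 1.0 3.2
   vertex 4.7 0.5 5.5
   vertex 0.1 1.9 4.4
  endloop
 endfacet
 facet normal 0.349 -0.848 -0.399
  outer loop
   vertex 5.5 2.1 2.8
   vertex 5.9 2.5 2.3
   vertex 4.7 0.5 5.5
  endloop
 endfacet
 facet normal 0.228 -0.841 -0.491
  outer loop
   vertex 5.5 2.1 2.8
   vertex 2.3 1.0 3.2
   vertex 5.9 2.5 2.3
  endloop
 endfacet
 facet normal 0.242 -0.864 -0.441
  outer loop
   vertex 5.5 2.1 2.8
   vertex 4.7 0.5 5.5
   vertex 2.3 1.0 3.2
  endloop
 endfacet
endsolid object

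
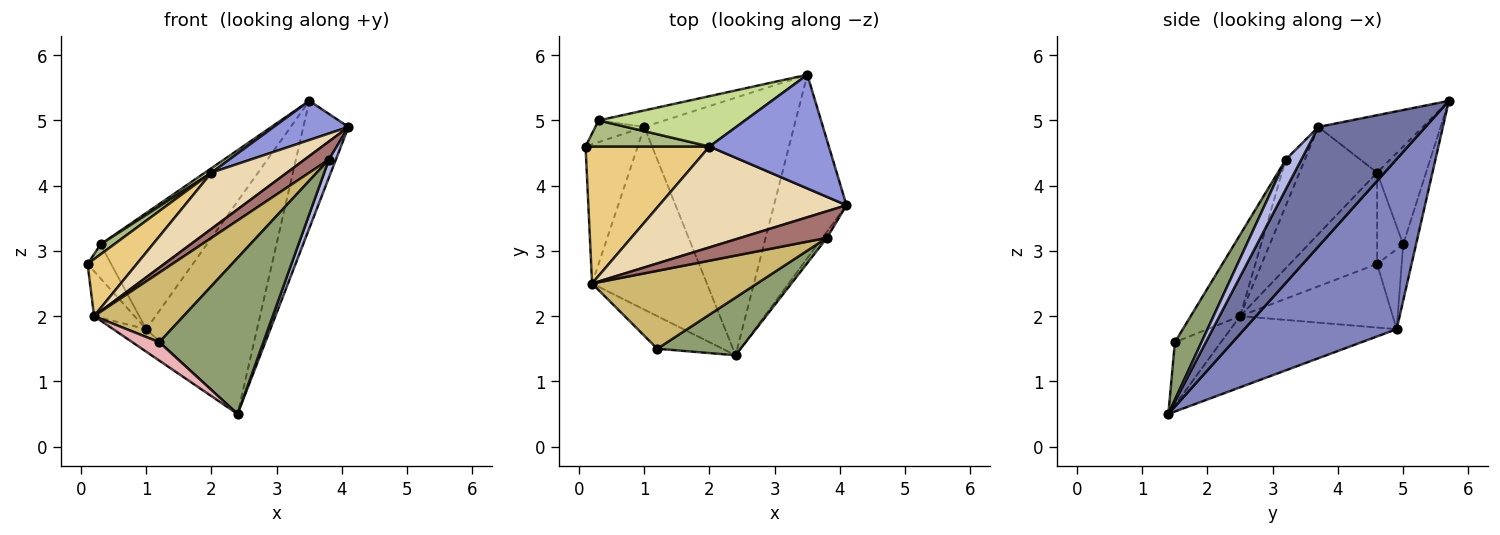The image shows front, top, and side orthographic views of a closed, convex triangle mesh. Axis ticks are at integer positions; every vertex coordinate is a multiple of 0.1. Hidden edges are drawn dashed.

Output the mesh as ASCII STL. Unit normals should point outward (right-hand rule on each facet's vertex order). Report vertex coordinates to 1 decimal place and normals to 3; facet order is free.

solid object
 facet normal 0.804 0.339 -0.488
  outer loop
   vertex 3.5 5.7 5.3
   vertex 4.1 3.7 4.9
   vertex 2.4 1.4 0.5
  endloop
 endfacet
 facet normal 0.659 0.479 -0.580
  outer loop
   vertex 1.0 4.9 1.8
   vertex 3.5 5.7 5.3
   vertex 2.4 1.4 0.5
  endloop
 endfacet
 facet normal -0.414 -0.296 0.861
  outer loop
   vertex 2.0 4.6 4.2
   vertex 4.1 3.7 4.9
   vertex 3.5 5.7 5.3
  endloop
 endfacet
 facet normal 0.904 -0.405 -0.138
  outer loop
   vertex 3.8 3.2 4.4
   vertex 2.4 1.4 0.5
   vertex 4.1 3.7 4.9
  endloop
 endfacet
 facet normal 0.233 -0.912 0.337
  outer loop
   vertex 3.8 3.2 4.4
   vertex 1.2 1.5 1.6
   vertex 2.4 1.4 0.5
  endloop
 endfacet
 facet normal -0.567 -0.294 0.770
  outer loop
   vertex 0.3 5.0 3.1
   vertex 0.1 4.6 2.8
   vertex 2.0 4.6 4.2
  endloop
 endfacet
 facet normal -0.554 -0.074 0.829
  outer loop
   vertex 0.3 5.0 3.1
   vertex 2.0 4.6 4.2
   vertex 3.5 5.7 5.3
  endloop
 endfacet
 facet normal -0.660 0.633 -0.404
  outer loop
   vertex 0.3 5.0 3.1
   vertex 1.0 4.9 1.8
   vertex 0.1 4.6 2.8
  endloop
 endfacet
 facet normal -0.119 0.983 -0.140
  outer loop
   vertex 0.3 5.0 3.1
   vertex 3.5 5.7 5.3
   vertex 1.0 4.9 1.8
  endloop
 endfacet
 facet normal -0.345 -0.625 0.700
  outer loop
   vertex 0.2 2.5 2.0
   vertex 1.2 1.5 1.6
   vertex 3.8 3.2 4.4
  endloop
 endfacet
 facet normal -0.562 -0.318 0.763
  outer loop
   vertex 0.2 2.5 2.0
   vertex 2.0 4.6 4.2
   vertex 0.1 4.6 2.8
  endloop
 endfacet
 facet normal -0.447 -0.435 0.781
  outer loop
   vertex 0.2 2.5 2.0
   vertex 4.1 3.7 4.9
   vertex 2.0 4.6 4.2
  endloop
 endfacet
 facet normal -0.404 -0.514 0.757
  outer loop
   vertex 0.2 2.5 2.0
   vertex 3.8 3.2 4.4
   vertex 4.1 3.7 4.9
  endloop
 endfacet
 facet normal -0.757 0.201 -0.621
  outer loop
   vertex 0.2 2.5 2.0
   vertex 0.1 4.6 2.8
   vertex 1.0 4.9 1.8
  endloop
 endfacet
 facet normal -0.524 0.104 -0.845
  outer loop
   vertex 0.2 2.5 2.0
   vertex 1.0 4.9 1.8
   vertex 2.4 1.4 0.5
  endloop
 endfacet
 facet normal -0.643 -0.376 -0.667
  outer loop
   vertex 0.2 2.5 2.0
   vertex 2.4 1.4 0.5
   vertex 1.2 1.5 1.6
  endloop
 endfacet
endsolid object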